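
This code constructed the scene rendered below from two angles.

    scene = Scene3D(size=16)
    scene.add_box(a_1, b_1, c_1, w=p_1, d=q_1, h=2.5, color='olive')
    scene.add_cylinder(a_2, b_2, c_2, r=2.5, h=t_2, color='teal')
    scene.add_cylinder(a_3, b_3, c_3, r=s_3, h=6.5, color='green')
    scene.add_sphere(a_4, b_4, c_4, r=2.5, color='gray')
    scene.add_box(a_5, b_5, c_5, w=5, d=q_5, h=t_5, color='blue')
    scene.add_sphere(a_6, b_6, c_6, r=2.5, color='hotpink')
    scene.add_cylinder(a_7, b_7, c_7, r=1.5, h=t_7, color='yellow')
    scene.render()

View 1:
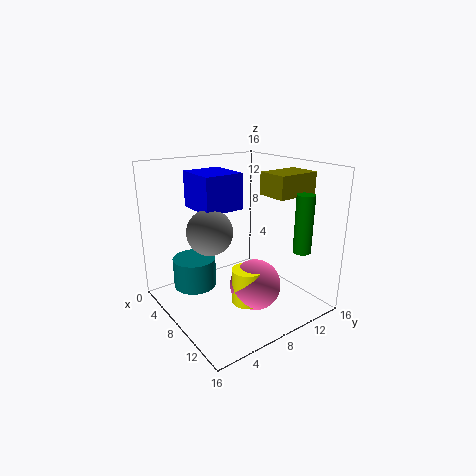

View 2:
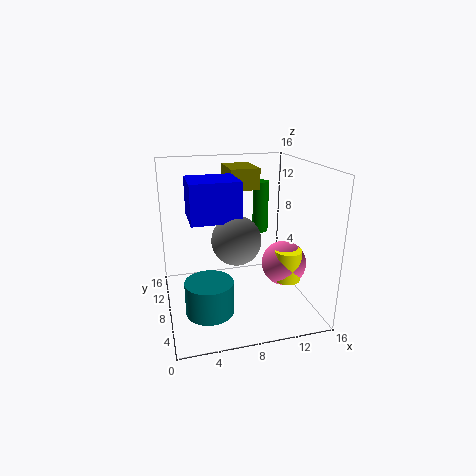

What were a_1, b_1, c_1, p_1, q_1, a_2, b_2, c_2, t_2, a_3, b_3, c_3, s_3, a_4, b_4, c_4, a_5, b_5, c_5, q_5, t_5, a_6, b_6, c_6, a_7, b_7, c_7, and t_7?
a_1 = 8, b_1 = 11, c_1 = 12.5, p_1 = 3.5, q_1 = 5, a_2 = 4, b_2 = 4.5, c_2 = 1.5, t_2 = 3.5, a_3 = 12.5, b_3 = 13.5, c_3 = 6.5, s_3 = 1, a_4 = 7, b_4 = 5, c_4 = 9, a_5 = 2.5, b_5 = 4.5, c_5 = 11, q_5 = 4.5, t_5 = 4, a_6 = 13, b_6 = 6.5, c_6 = 5, a_7 = 13, b_7 = 5.5, c_7 = 3.5, t_7 = 3.5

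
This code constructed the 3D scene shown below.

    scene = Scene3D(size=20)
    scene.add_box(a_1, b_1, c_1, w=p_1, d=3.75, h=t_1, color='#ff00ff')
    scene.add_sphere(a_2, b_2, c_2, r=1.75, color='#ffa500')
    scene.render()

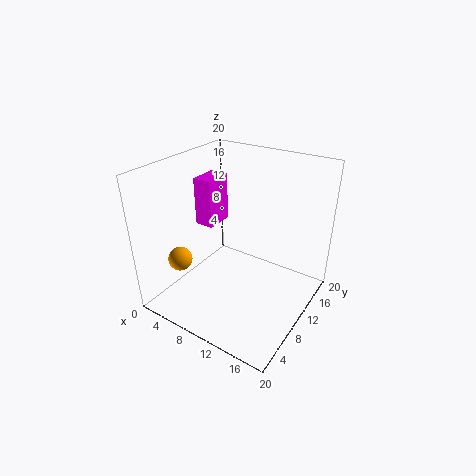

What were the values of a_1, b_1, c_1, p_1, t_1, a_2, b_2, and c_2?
a_1 = 5.5, b_1 = 6.75, c_1 = 12.5, p_1 = 2.5, t_1 = 6.25, a_2 = 2.5, b_2 = 6, c_2 = 6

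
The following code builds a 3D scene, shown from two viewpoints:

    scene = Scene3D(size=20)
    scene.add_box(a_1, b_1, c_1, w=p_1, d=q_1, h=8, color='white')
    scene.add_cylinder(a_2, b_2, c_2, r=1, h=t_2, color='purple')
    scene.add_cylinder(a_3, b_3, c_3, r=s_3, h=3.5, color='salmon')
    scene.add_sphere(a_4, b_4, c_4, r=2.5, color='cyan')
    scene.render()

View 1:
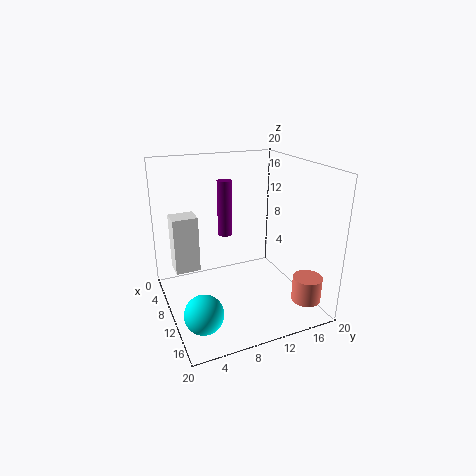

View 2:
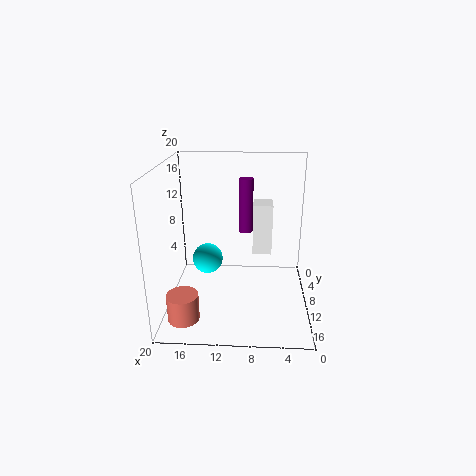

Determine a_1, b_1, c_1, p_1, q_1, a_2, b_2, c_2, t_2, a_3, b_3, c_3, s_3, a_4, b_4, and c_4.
a_1 = 5, b_1 = 1.5, c_1 = 5, p_1 = 3, q_1 = 3.5, a_2 = 9, b_2 = 8.5, c_2 = 10.5, t_2 = 7.5, a_3 = 16.5, b_3 = 17.5, c_3 = 2, s_3 = 2, a_4 = 15.5, b_4 = 3, c_4 = 3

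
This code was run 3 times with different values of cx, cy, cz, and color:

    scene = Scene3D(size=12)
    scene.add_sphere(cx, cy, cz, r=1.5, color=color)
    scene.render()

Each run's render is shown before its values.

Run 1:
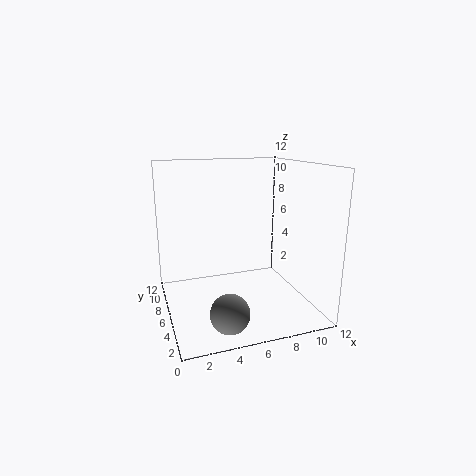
cx = 4
cy = 2
cz = 1.5
color = 'gray'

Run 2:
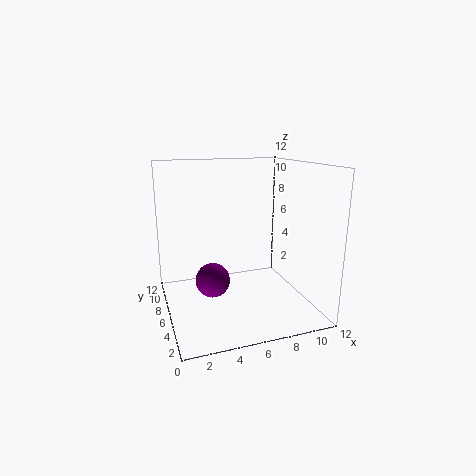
cx = 4
cy = 7
cz = 2
color = 'purple'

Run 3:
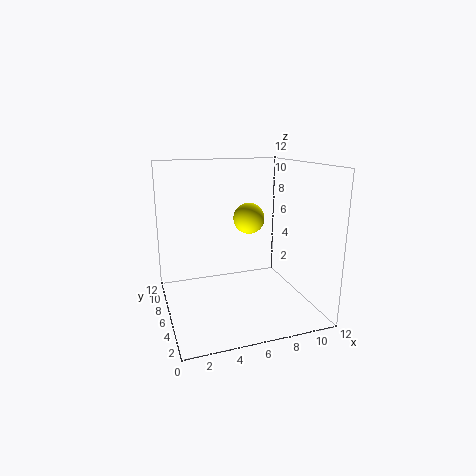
cx = 8.5
cy = 10
cz = 6.5
color = 'yellow'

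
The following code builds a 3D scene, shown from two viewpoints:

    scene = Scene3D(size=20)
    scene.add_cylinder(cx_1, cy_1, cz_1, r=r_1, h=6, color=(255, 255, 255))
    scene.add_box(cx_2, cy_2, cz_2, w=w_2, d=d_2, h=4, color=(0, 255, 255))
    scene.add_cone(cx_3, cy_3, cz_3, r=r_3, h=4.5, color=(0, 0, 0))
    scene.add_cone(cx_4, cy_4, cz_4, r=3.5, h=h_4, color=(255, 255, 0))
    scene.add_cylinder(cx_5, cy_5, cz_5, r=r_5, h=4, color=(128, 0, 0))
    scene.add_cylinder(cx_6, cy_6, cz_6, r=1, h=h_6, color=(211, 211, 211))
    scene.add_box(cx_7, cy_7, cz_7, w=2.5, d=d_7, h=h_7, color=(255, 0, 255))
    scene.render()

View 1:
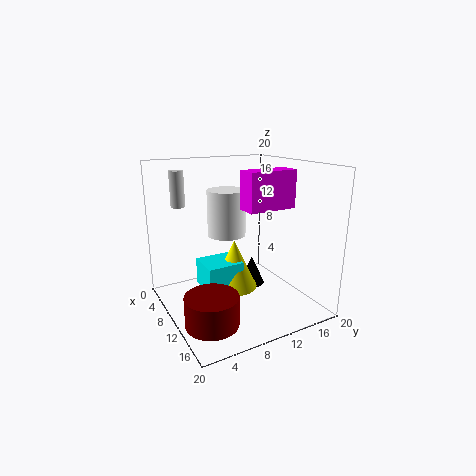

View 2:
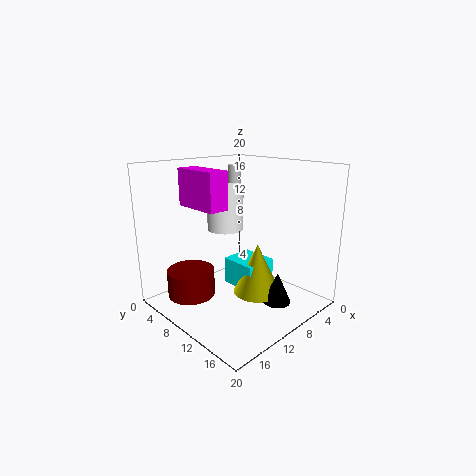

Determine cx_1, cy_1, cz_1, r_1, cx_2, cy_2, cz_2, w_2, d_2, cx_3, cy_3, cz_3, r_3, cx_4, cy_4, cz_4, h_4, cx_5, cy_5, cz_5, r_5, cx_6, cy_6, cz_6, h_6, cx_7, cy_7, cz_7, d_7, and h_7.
cx_1 = 10.5, cy_1 = 8, cz_1 = 11, r_1 = 2.5, cx_2 = 4, cy_2 = 6, cz_2 = 1.5, w_2 = 5, d_2 = 5.5, cx_3 = 6.5, cy_3 = 14.5, cz_3 = 0.5, r_3 = 2, cx_4 = 7, cy_4 = 11, cz_4 = 1, h_4 = 7.5, cx_5 = 14, cy_5 = 4, cz_5 = 0.5, r_5 = 3.5, cx_6 = 4.5, cy_6 = 3.5, cz_6 = 14, h_6 = 5, cx_7 = 15, cy_7 = 7.5, cz_7 = 15.5, d_7 = 6, h_7 = 4.5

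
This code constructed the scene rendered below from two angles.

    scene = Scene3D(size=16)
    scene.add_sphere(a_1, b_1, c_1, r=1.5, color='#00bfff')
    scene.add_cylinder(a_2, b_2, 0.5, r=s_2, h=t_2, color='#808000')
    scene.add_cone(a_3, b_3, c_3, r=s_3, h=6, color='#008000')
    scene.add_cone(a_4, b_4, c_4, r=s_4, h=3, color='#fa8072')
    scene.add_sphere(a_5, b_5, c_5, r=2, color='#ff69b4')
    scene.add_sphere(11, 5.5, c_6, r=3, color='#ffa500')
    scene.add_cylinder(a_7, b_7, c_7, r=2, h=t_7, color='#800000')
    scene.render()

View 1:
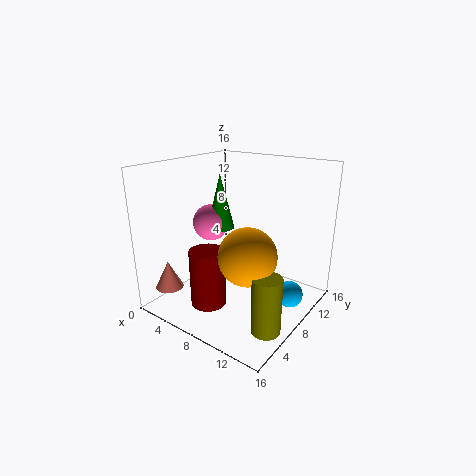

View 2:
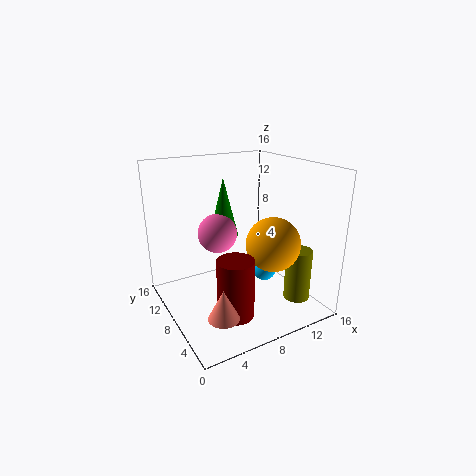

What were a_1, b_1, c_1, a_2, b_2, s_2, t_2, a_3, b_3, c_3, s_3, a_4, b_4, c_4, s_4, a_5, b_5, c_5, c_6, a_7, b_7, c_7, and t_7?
a_1 = 13.5
b_1 = 10.5
c_1 = 1.5
a_2 = 14
b_2 = 4.5
s_2 = 1.5
t_2 = 6
a_3 = 6
b_3 = 7.5
c_3 = 9
s_3 = 1.5
a_4 = 3
b_4 = 2
c_4 = 3
s_4 = 1.5
a_5 = 5
b_5 = 7
c_5 = 9.5
c_6 = 7.5
a_7 = 6
b_7 = 5
c_7 = 0.5
t_7 = 6.5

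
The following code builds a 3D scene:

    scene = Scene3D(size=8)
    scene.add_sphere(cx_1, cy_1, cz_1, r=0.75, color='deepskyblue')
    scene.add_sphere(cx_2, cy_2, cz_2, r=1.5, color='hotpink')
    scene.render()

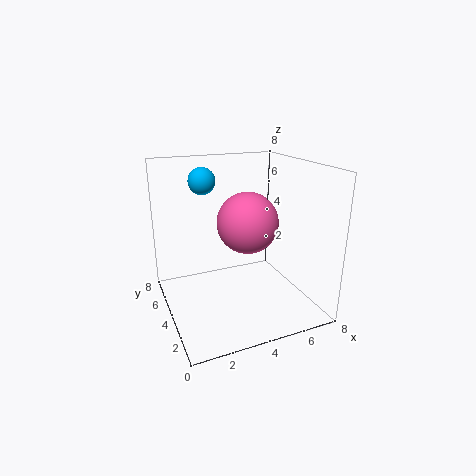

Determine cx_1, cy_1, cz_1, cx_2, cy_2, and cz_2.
cx_1 = 2.5; cy_1 = 5.5; cz_1 = 7; cx_2 = 3.75; cy_2 = 2.25; cz_2 = 5.5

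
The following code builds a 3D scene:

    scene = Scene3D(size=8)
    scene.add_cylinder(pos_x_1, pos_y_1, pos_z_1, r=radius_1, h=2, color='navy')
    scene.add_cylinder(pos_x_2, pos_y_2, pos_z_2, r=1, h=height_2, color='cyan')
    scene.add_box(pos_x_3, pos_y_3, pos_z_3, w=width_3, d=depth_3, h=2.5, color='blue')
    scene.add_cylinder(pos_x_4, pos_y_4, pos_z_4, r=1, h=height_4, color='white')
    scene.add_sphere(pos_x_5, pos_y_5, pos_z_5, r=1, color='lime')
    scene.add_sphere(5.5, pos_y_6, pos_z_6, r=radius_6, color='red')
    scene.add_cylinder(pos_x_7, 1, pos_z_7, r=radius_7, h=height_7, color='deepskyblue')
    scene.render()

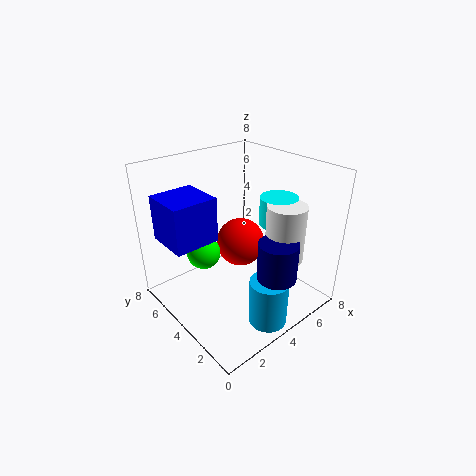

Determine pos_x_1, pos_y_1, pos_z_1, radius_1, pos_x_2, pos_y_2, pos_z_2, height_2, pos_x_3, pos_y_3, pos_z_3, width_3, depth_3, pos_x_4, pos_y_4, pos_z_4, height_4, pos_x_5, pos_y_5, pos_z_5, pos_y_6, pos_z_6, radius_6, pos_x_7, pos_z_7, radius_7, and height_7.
pos_x_1 = 4; pos_y_1 = 1; pos_z_1 = 3; radius_1 = 1; pos_x_2 = 5.5; pos_y_2 = 2.5; pos_z_2 = 5; height_2 = 1.5; pos_x_3 = 0.5; pos_y_3 = 4.5; pos_z_3 = 4; width_3 = 2.5; depth_3 = 2.5; pos_x_4 = 5; pos_y_4 = 1.5; pos_z_4 = 3.5; height_4 = 3; pos_x_5 = 3; pos_y_5 = 6; pos_z_5 = 2.5; pos_y_6 = 5.5; pos_z_6 = 2.5; radius_6 = 1.5; pos_x_7 = 3.5; pos_z_7 = 0.5; radius_7 = 1; height_7 = 2.5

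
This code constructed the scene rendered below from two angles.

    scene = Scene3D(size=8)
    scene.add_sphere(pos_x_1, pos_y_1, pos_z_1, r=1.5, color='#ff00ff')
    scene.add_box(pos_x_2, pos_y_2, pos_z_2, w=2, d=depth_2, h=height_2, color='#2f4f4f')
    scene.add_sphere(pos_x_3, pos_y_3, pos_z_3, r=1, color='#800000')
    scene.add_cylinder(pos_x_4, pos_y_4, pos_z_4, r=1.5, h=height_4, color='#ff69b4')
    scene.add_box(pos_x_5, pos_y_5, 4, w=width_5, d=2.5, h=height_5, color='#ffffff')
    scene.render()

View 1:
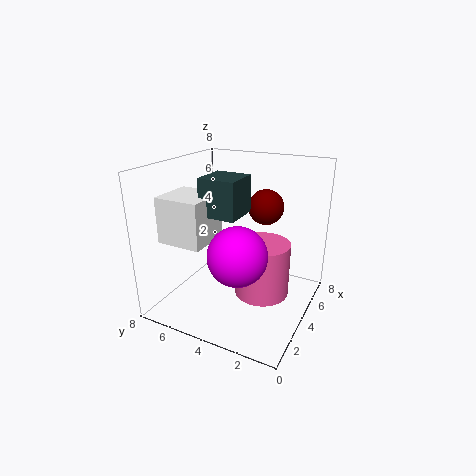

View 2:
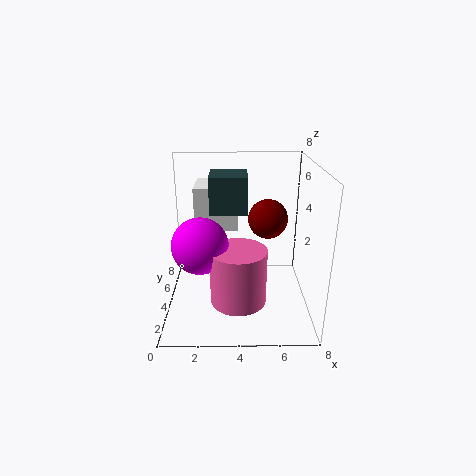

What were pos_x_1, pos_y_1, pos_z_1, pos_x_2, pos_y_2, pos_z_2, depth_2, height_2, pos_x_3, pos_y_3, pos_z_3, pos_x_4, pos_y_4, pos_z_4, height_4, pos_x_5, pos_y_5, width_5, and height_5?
pos_x_1 = 2
pos_y_1 = 3
pos_z_1 = 4
pos_x_2 = 2.5
pos_y_2 = 3.5
pos_z_2 = 5.5
depth_2 = 2
height_2 = 2
pos_x_3 = 5.5
pos_y_3 = 3
pos_z_3 = 5.5
pos_x_4 = 4
pos_y_4 = 2.5
pos_z_4 = 1
height_4 = 3
pos_x_5 = 1.5
pos_y_5 = 5
width_5 = 2.5
height_5 = 2.5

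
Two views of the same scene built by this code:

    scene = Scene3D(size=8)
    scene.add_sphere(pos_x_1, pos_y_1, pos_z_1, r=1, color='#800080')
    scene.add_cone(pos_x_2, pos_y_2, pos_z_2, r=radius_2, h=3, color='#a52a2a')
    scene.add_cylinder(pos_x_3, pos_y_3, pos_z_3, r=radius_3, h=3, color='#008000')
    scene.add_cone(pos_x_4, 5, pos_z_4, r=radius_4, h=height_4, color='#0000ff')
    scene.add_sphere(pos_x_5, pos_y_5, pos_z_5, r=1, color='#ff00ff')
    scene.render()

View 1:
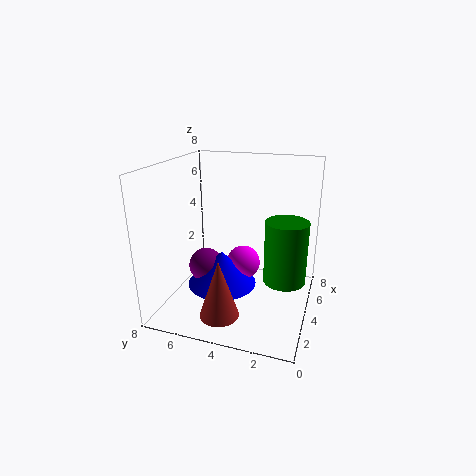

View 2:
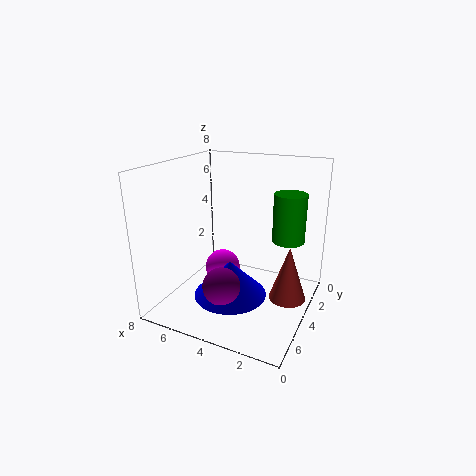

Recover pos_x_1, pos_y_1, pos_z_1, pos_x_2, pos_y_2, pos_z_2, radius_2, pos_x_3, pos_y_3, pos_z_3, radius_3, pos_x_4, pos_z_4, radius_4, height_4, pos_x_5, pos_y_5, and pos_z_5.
pos_x_1 = 4
pos_y_1 = 6
pos_z_1 = 2
pos_x_2 = 1
pos_y_2 = 4
pos_z_2 = 1
radius_2 = 1
pos_x_3 = 2
pos_y_3 = 1
pos_z_3 = 3
radius_3 = 1
pos_x_4 = 4
pos_z_4 = 1
radius_4 = 2
height_4 = 2
pos_x_5 = 5
pos_y_5 = 4
pos_z_5 = 2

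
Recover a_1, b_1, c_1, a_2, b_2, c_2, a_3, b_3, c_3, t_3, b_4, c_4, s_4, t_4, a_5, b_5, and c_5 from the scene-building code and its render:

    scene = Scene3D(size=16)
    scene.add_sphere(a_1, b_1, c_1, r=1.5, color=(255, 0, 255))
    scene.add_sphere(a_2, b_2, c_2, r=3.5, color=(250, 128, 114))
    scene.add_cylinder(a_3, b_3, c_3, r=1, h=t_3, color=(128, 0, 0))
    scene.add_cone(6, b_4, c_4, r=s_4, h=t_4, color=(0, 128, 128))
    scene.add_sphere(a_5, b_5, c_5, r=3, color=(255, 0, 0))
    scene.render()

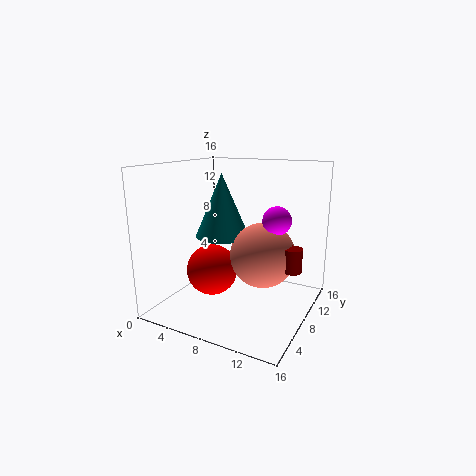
a_1 = 12.5, b_1 = 8, c_1 = 10.5, a_2 = 11, b_2 = 8, c_2 = 6.5, a_3 = 14.5, b_3 = 7.5, c_3 = 5.5, t_3 = 2.5, b_4 = 8, c_4 = 8, s_4 = 3, t_4 = 7, a_5 = 4.5, b_5 = 8, c_5 = 3.5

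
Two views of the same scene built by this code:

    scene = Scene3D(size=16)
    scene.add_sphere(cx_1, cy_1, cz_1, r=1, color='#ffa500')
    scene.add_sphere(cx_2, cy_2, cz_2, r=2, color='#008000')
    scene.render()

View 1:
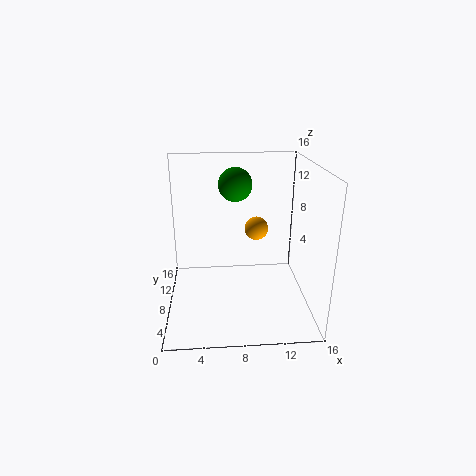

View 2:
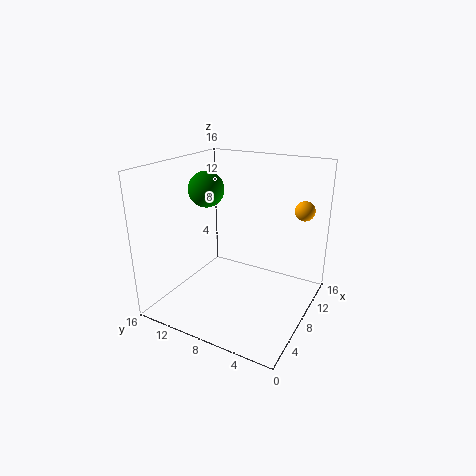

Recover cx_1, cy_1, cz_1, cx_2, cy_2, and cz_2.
cx_1 = 9; cy_1 = 1; cz_1 = 12; cx_2 = 8; cy_2 = 12; cz_2 = 13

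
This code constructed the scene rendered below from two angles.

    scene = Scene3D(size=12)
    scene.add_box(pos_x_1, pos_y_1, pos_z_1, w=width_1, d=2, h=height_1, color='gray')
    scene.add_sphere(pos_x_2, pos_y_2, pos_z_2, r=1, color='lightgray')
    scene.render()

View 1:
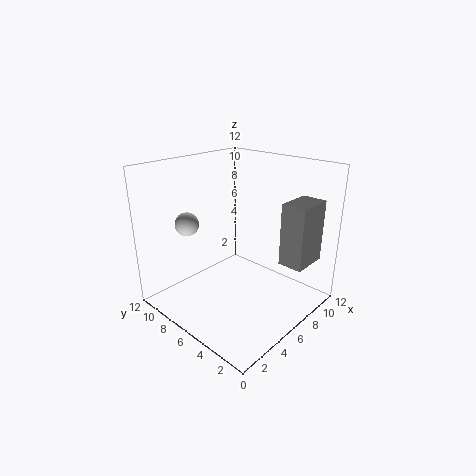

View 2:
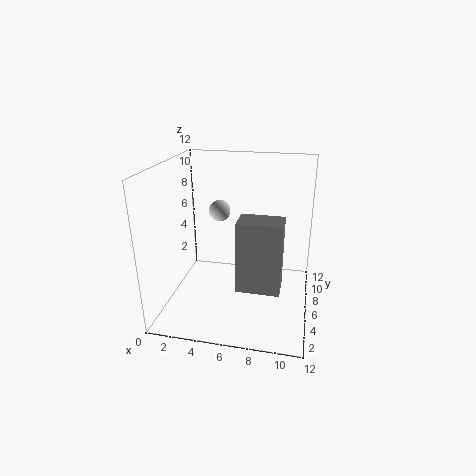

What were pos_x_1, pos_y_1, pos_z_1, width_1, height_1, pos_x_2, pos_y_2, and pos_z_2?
pos_x_1 = 7
pos_y_1 = 0.5
pos_z_1 = 4.5
width_1 = 3
height_1 = 5
pos_x_2 = 3.5
pos_y_2 = 9.5
pos_z_2 = 7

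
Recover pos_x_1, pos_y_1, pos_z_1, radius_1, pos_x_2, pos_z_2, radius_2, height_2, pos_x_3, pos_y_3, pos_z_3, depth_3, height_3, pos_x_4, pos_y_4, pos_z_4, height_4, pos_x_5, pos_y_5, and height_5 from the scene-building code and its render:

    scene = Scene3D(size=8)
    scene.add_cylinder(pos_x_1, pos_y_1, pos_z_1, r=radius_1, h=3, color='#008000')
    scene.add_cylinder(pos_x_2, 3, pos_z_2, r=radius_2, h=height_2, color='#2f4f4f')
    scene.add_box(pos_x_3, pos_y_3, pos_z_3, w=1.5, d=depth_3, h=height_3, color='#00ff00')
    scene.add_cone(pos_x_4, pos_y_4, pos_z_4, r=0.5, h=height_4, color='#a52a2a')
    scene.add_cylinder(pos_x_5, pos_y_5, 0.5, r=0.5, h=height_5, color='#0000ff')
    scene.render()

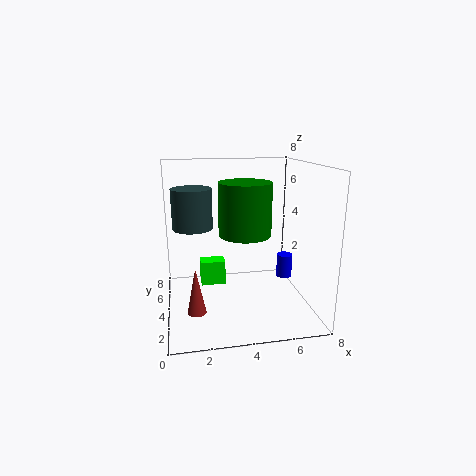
pos_x_1 = 4.5, pos_y_1 = 4.5, pos_z_1 = 4, radius_1 = 1.5, pos_x_2 = 1.5, pos_z_2 = 5, radius_2 = 1, height_2 = 2, pos_x_3 = 2, pos_y_3 = 5.5, pos_z_3 = 0.5, depth_3 = 1, height_3 = 1.5, pos_x_4 = 1.5, pos_y_4 = 2.5, pos_z_4 = 0.5, height_4 = 2.5, pos_x_5 = 7.5, pos_y_5 = 6, height_5 = 1.5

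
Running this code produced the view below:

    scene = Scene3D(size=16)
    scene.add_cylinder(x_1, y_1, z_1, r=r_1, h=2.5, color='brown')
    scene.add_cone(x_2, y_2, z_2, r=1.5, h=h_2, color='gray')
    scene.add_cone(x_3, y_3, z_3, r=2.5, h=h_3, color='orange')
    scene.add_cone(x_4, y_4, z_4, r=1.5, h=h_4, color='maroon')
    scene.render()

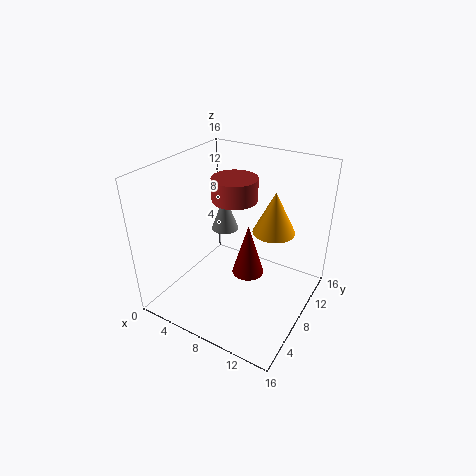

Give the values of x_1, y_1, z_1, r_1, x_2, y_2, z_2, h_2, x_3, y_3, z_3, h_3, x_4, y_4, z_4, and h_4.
x_1 = 7
y_1 = 9
z_1 = 12
r_1 = 2.5
x_2 = 6
y_2 = 8.5
z_2 = 8.5
h_2 = 4
x_3 = 10.5
y_3 = 12
z_3 = 7.5
h_3 = 5
x_4 = 11.5
y_4 = 4
z_4 = 7.5
h_4 = 5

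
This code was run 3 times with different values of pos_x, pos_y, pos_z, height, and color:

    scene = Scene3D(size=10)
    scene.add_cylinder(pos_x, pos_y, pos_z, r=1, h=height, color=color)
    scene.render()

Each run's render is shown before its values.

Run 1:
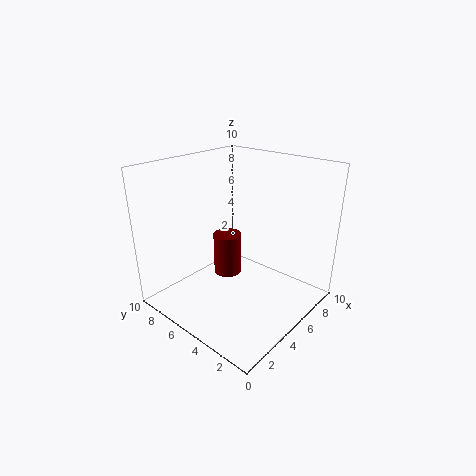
pos_x = 5; pos_y = 6; pos_z = 2; height = 3; color = 'maroon'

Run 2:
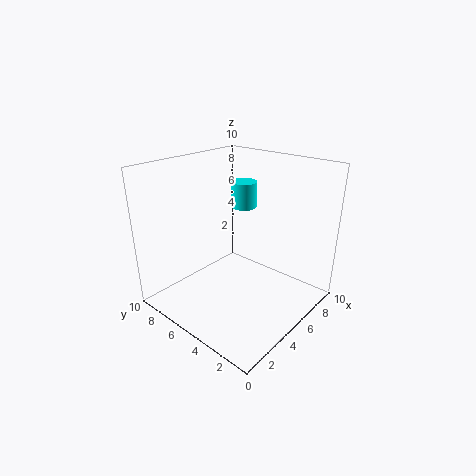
pos_x = 8; pos_y = 7; pos_z = 6; height = 2; color = 'cyan'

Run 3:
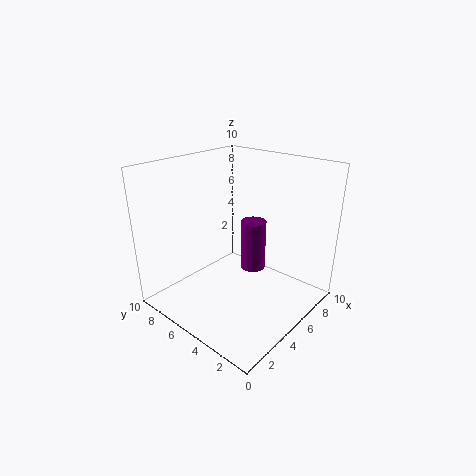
pos_x = 8; pos_y = 6; pos_z = 1; height = 4; color = 'purple'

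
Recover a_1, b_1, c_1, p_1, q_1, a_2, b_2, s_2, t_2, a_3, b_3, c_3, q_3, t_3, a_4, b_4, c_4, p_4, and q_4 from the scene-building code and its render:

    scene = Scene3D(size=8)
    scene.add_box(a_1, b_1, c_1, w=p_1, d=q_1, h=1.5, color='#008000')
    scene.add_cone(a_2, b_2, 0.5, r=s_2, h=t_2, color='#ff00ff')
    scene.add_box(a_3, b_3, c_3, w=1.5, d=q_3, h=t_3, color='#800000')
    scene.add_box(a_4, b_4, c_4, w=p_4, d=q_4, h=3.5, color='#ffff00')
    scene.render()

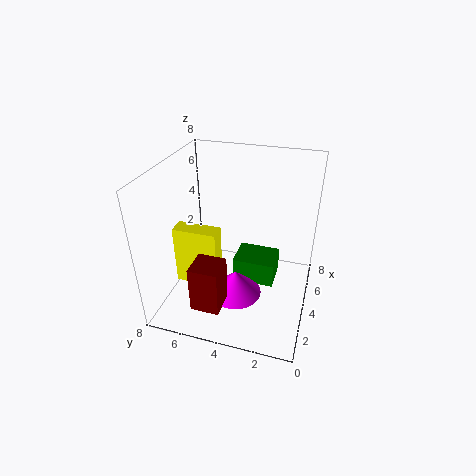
a_1 = 4.5, b_1 = 2, c_1 = 0.5, p_1 = 2, q_1 = 2.5, a_2 = 3.5, b_2 = 4, s_2 = 1.5, t_2 = 1.5, a_3 = 0.5, b_3 = 4, c_3 = 1.5, q_3 = 1.5, t_3 = 2.5, a_4 = 3, b_4 = 5, c_4 = 1, p_4 = 1, q_4 = 2.5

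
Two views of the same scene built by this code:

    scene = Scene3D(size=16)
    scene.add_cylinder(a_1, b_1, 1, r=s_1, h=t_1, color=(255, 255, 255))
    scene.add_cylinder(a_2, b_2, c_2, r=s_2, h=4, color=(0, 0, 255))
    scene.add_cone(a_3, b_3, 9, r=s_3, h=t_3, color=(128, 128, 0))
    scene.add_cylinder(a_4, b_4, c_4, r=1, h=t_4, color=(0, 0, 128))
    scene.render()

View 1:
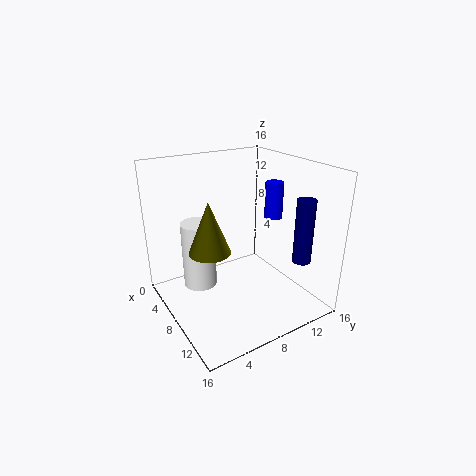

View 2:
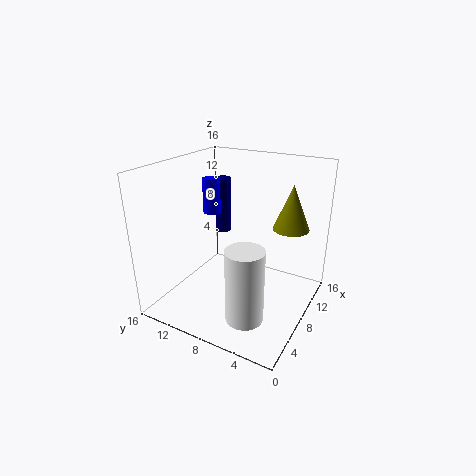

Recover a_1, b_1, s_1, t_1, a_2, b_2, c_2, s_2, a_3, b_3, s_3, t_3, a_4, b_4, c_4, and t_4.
a_1 = 4
b_1 = 5
s_1 = 2
t_1 = 8
a_2 = 9
b_2 = 12
c_2 = 10
s_2 = 1
a_3 = 11
b_3 = 3
s_3 = 2
t_3 = 5
a_4 = 13
b_4 = 13
c_4 = 6
t_4 = 7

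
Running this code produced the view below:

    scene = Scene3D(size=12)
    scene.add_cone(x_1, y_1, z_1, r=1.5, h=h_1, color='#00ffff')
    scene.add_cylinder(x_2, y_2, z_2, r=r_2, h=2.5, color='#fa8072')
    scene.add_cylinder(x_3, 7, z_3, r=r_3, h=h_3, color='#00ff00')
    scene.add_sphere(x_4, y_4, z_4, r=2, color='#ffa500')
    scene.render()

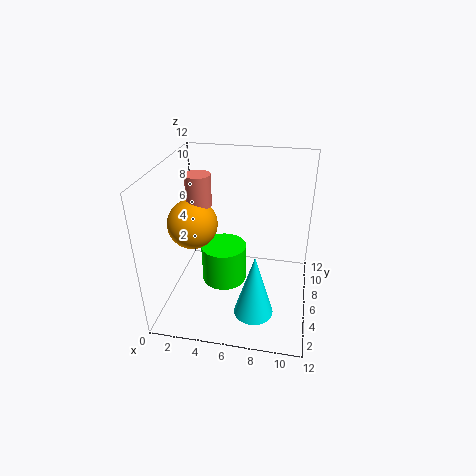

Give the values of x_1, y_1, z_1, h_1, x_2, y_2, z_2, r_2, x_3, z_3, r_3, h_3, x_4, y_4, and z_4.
x_1 = 8, y_1 = 2, z_1 = 2, h_1 = 5, x_2 = 3, y_2 = 5.5, z_2 = 9, r_2 = 1, x_3 = 4.5, z_3 = 1, r_3 = 2, h_3 = 3.5, x_4 = 2.5, y_4 = 5, z_4 = 7.5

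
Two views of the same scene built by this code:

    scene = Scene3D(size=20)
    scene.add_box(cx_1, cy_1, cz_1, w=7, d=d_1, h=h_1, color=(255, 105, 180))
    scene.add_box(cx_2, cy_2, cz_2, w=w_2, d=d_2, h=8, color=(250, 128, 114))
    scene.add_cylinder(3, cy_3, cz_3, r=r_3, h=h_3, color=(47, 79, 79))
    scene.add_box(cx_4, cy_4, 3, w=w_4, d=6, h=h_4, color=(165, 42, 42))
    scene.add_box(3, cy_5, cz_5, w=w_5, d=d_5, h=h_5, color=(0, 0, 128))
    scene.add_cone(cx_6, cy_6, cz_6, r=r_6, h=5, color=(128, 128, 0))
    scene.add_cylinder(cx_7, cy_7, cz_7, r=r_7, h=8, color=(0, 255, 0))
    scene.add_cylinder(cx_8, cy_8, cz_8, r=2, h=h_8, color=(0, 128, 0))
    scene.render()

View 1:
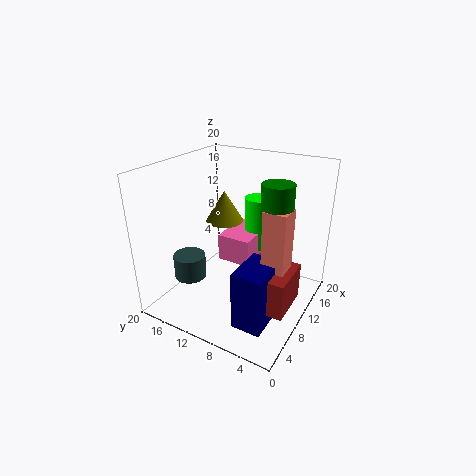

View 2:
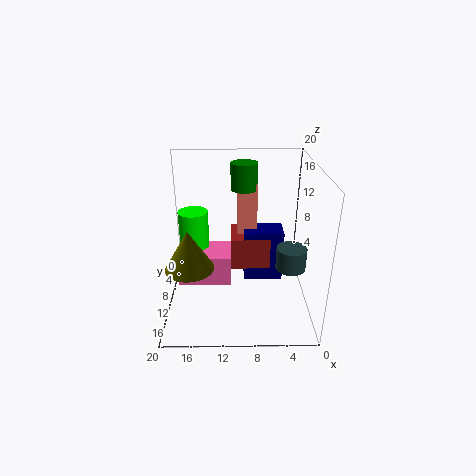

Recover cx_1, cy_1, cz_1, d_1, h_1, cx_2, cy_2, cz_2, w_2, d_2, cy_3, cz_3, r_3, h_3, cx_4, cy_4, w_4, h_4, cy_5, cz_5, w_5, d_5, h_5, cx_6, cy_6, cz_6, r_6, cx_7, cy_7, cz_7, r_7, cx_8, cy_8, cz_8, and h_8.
cx_1 = 11; cy_1 = 9; cz_1 = 5; d_1 = 5; h_1 = 4; cx_2 = 7; cy_2 = 2; cz_2 = 8; w_2 = 3; d_2 = 3; cy_3 = 13; cz_3 = 7; r_3 = 2; h_3 = 3; cx_4 = 5; cy_4 = 1; w_4 = 6; h_4 = 5; cy_5 = 3; cz_5 = 1; w_5 = 6; d_5 = 4; h_5 = 8; cx_6 = 16; cy_6 = 16; cz_6 = 9; r_6 = 3; cx_7 = 16; cy_7 = 10; cz_7 = 6; r_7 = 2; cx_8 = 9; cy_8 = 4; cz_8 = 15; h_8 = 4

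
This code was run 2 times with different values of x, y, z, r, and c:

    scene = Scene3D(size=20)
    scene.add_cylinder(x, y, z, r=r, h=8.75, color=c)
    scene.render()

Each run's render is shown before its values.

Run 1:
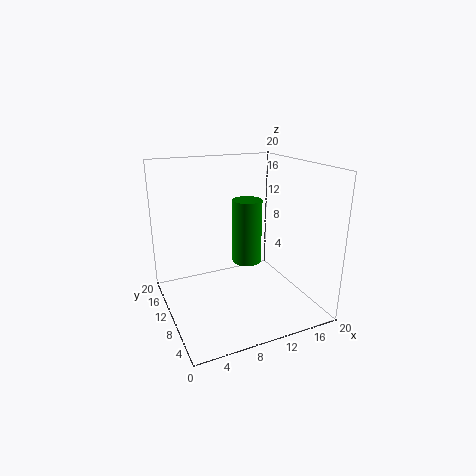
x = 11, y = 9.25, z = 6.75, r = 2, c = 'green'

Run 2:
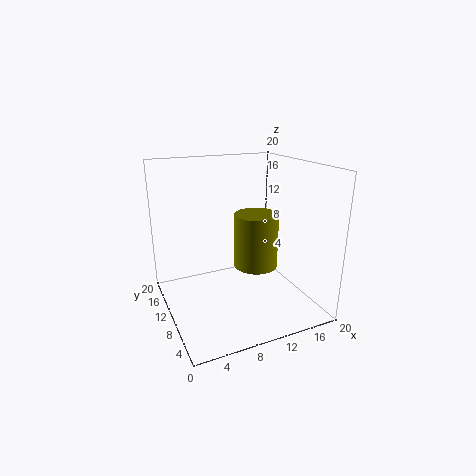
x = 15.25, y = 14.5, z = 2.75, r = 3.5, c = 'olive'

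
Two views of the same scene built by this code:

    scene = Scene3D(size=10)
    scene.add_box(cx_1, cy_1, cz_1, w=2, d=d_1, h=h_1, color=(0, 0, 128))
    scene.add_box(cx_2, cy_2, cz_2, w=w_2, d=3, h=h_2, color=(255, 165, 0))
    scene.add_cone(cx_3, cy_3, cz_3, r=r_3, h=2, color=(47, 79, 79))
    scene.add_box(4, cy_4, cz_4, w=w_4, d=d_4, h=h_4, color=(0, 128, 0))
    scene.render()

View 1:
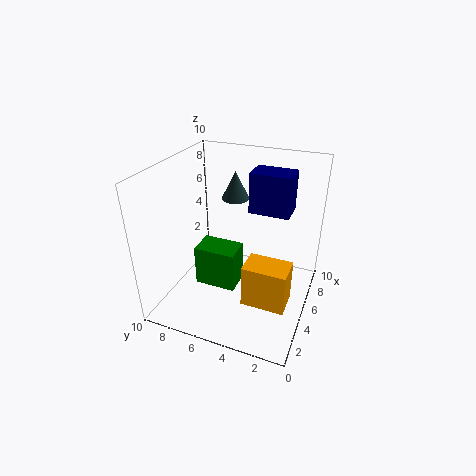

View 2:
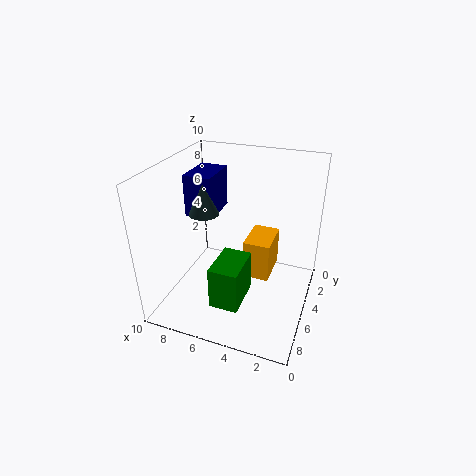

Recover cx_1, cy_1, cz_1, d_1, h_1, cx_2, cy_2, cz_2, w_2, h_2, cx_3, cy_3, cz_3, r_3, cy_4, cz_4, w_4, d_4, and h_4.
cx_1 = 7
cy_1 = 2
cz_1 = 6
d_1 = 3
h_1 = 3
cx_2 = 3
cy_2 = 1
cz_2 = 1
w_2 = 2
h_2 = 3
cx_3 = 7
cy_3 = 6
cz_3 = 7
r_3 = 1
cy_4 = 5
cz_4 = 1
w_4 = 2
d_4 = 3
h_4 = 3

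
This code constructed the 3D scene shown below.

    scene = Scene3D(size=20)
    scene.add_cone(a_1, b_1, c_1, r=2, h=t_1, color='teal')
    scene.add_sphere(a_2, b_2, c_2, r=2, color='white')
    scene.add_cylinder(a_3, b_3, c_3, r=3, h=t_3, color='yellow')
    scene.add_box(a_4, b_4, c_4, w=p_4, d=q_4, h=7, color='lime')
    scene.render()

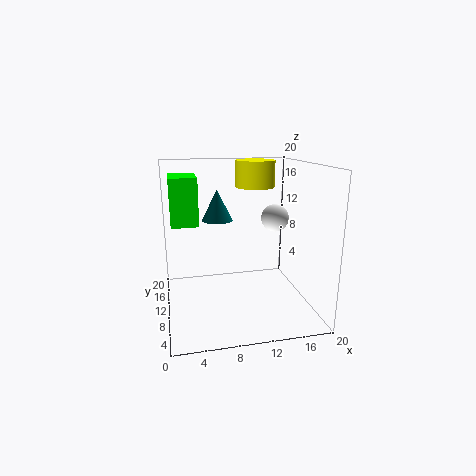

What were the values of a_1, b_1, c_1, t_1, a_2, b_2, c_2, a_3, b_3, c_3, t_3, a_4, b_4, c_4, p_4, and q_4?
a_1 = 7
b_1 = 9
c_1 = 13
t_1 = 4
a_2 = 16
b_2 = 12
c_2 = 12
a_3 = 14
b_3 = 16
c_3 = 16
t_3 = 4
a_4 = 1
b_4 = 13
c_4 = 11
p_4 = 4
q_4 = 6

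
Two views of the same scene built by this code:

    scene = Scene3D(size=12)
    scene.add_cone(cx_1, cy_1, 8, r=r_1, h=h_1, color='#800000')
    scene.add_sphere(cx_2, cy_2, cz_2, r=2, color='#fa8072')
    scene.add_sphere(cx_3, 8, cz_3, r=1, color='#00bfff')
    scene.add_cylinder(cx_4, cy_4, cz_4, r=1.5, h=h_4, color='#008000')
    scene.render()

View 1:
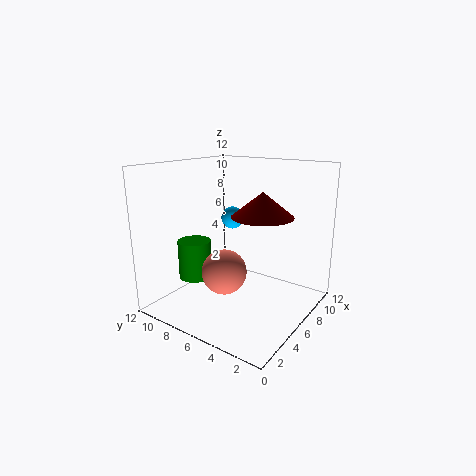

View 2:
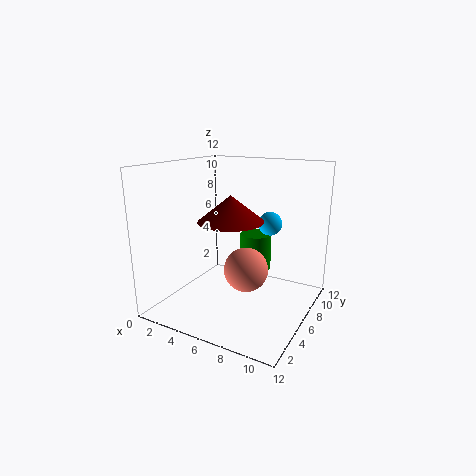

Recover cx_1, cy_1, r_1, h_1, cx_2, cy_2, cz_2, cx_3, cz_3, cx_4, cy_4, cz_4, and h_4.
cx_1 = 6.5, cy_1 = 4, r_1 = 2.5, h_1 = 2, cx_2 = 6, cy_2 = 7.5, cz_2 = 2.5, cx_3 = 8, cz_3 = 7, cx_4 = 5.5, cy_4 = 10.5, cz_4 = 1.5, h_4 = 3.5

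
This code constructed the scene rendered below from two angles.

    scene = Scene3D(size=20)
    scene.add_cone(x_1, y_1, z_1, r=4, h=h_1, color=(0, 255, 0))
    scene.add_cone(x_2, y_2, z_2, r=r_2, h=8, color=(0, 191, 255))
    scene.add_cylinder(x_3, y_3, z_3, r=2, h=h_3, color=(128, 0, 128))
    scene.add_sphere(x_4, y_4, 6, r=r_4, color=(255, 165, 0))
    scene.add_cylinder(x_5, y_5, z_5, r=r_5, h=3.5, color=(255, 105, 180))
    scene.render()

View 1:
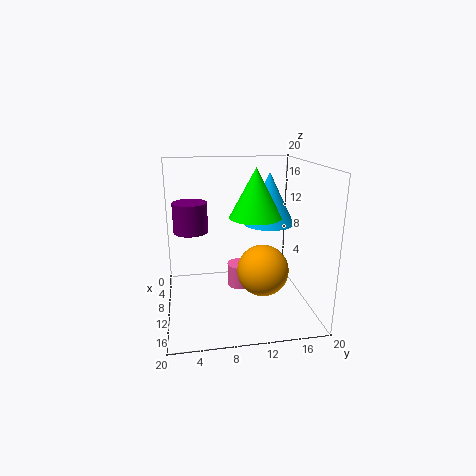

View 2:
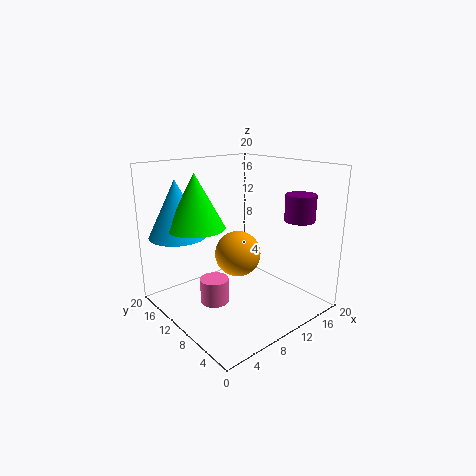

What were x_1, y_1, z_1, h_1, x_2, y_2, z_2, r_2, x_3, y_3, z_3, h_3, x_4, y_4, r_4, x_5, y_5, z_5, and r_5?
x_1 = 5.5, y_1 = 13.5, z_1 = 11.5, h_1 = 7.5, x_2 = 4, y_2 = 16, z_2 = 10, r_2 = 4, x_3 = 15, y_3 = 3.5, z_3 = 13, h_3 = 3.5, x_4 = 12.5, y_4 = 13, r_4 = 3.5, x_5 = 6.5, y_5 = 11, z_5 = 1, r_5 = 2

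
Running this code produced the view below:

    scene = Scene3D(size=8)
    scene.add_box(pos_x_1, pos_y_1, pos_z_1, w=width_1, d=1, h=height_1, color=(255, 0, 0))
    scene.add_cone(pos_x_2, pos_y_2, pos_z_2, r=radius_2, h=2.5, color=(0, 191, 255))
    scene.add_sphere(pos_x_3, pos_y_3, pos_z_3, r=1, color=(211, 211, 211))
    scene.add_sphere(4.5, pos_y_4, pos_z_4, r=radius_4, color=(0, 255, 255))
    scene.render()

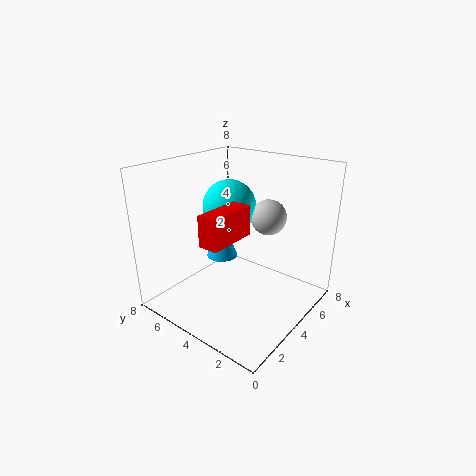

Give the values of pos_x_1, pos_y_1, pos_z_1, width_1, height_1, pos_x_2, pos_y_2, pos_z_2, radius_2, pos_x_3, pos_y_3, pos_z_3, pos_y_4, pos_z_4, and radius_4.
pos_x_1 = 0.5; pos_y_1 = 2.5; pos_z_1 = 5; width_1 = 2.5; height_1 = 1.5; pos_x_2 = 5.5; pos_y_2 = 6.5; pos_z_2 = 1.5; radius_2 = 1; pos_x_3 = 5.5; pos_y_3 = 3; pos_z_3 = 5; pos_y_4 = 5; pos_z_4 = 5.5; radius_4 = 1.5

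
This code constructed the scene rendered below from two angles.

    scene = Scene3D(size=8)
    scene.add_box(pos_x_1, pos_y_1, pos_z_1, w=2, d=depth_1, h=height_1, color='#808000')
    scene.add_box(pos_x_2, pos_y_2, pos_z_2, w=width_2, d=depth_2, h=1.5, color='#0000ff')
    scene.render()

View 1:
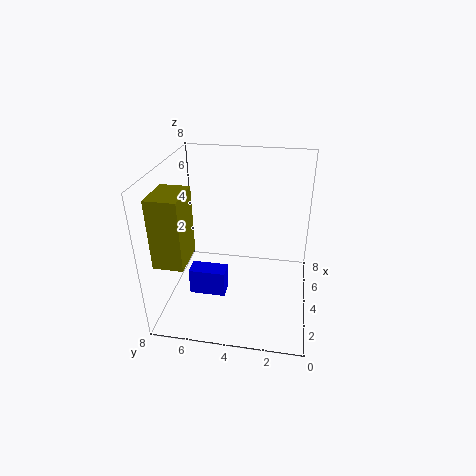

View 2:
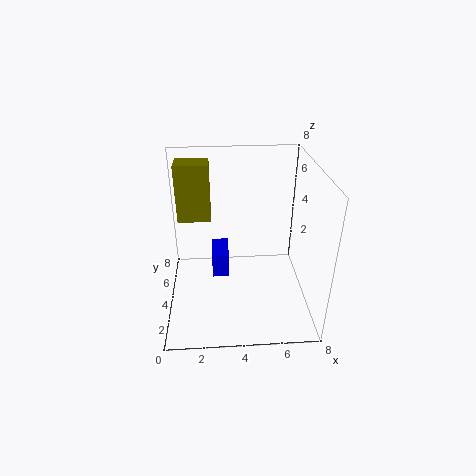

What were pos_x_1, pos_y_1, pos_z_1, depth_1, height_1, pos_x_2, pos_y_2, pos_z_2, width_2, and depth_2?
pos_x_1 = 0.5
pos_y_1 = 6
pos_z_1 = 4
depth_1 = 1.5
height_1 = 3.5
pos_x_2 = 2.5
pos_y_2 = 4.5
pos_z_2 = 1
width_2 = 1
depth_2 = 2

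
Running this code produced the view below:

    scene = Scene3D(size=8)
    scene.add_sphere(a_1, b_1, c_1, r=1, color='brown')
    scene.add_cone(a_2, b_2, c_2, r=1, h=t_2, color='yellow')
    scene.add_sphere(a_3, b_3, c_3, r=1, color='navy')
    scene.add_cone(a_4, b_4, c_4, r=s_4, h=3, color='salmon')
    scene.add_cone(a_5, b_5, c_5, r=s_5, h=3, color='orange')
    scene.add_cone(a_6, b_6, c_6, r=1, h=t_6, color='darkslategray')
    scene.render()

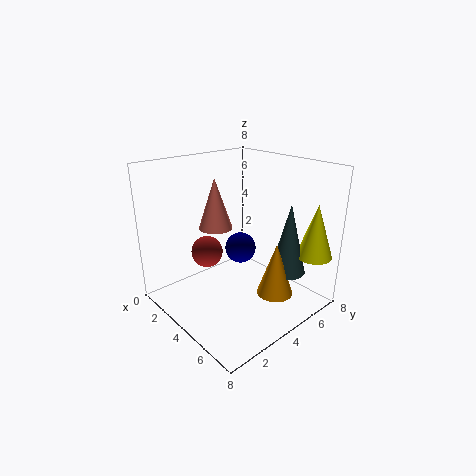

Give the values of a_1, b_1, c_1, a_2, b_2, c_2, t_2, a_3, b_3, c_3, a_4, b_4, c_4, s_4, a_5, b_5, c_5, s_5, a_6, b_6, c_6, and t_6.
a_1 = 1; b_1 = 4; c_1 = 2; a_2 = 7; b_2 = 7; c_2 = 3; t_2 = 3; a_3 = 2; b_3 = 6; c_3 = 2; a_4 = 2; b_4 = 4; c_4 = 4; s_4 = 1; a_5 = 6; b_5 = 5; c_5 = 1; s_5 = 1; a_6 = 6; b_6 = 6; c_6 = 2; t_6 = 4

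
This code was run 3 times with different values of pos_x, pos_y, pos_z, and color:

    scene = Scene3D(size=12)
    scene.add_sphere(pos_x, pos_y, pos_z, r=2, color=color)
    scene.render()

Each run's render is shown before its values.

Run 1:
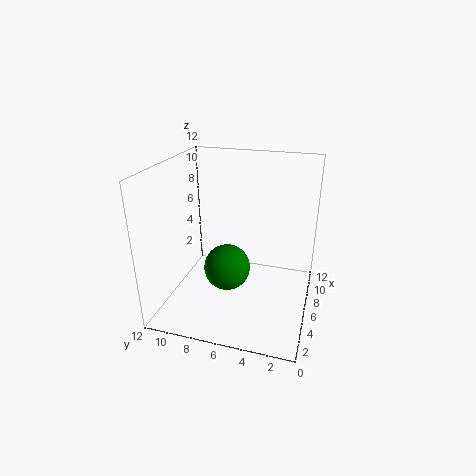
pos_x = 6, pos_y = 7, pos_z = 3, color = 'green'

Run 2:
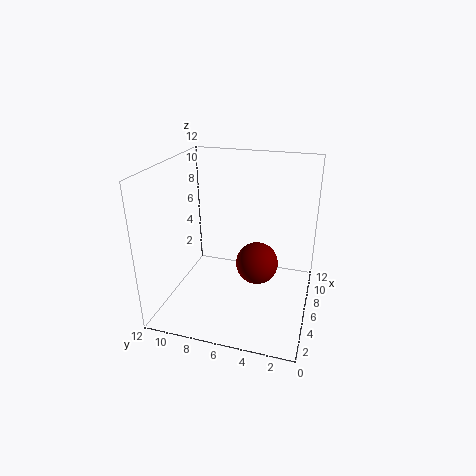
pos_x = 9, pos_y = 5, pos_z = 2, color = 'maroon'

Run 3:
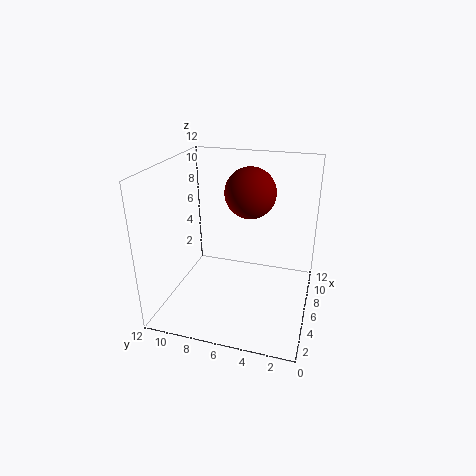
pos_x = 6, pos_y = 5, pos_z = 10, color = 'maroon'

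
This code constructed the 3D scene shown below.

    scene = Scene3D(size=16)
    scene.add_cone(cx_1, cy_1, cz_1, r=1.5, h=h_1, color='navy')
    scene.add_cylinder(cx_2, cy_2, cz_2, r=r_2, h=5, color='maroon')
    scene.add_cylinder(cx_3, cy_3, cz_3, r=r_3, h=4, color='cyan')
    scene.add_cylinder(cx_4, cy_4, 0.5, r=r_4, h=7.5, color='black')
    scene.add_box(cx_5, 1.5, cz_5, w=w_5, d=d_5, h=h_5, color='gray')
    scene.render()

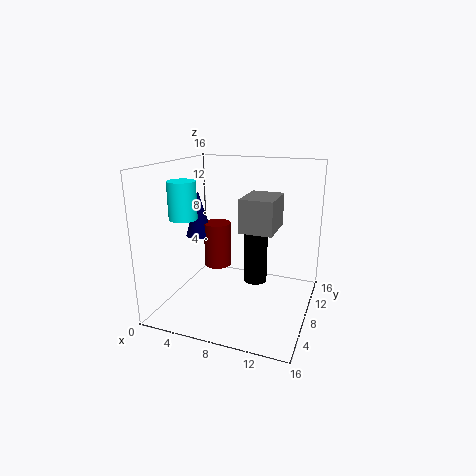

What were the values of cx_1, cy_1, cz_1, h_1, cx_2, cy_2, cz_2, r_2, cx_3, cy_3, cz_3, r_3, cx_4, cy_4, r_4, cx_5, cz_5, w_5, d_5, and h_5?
cx_1 = 3.5
cy_1 = 7.5
cz_1 = 8
h_1 = 5
cx_2 = 5.5
cy_2 = 8
cz_2 = 4.5
r_2 = 1.5
cx_3 = 3
cy_3 = 5
cz_3 = 10.5
r_3 = 1.5
cx_4 = 8.5
cy_4 = 13
r_4 = 1.5
cx_5 = 10.5
cz_5 = 11
w_5 = 3
d_5 = 4
h_5 = 3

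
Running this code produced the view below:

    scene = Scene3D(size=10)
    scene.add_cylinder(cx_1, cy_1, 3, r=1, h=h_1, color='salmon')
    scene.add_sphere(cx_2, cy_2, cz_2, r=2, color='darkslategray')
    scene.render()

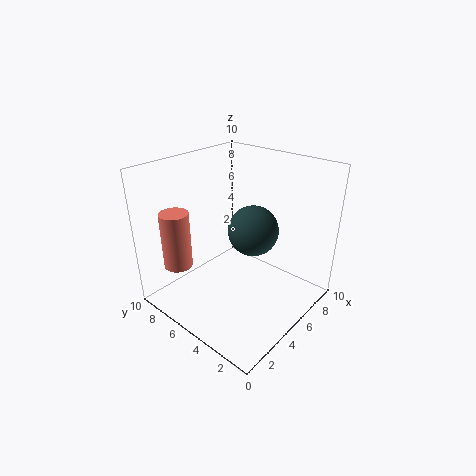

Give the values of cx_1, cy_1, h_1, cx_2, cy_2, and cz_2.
cx_1 = 2, cy_1 = 8, h_1 = 4, cx_2 = 8, cy_2 = 6, cz_2 = 4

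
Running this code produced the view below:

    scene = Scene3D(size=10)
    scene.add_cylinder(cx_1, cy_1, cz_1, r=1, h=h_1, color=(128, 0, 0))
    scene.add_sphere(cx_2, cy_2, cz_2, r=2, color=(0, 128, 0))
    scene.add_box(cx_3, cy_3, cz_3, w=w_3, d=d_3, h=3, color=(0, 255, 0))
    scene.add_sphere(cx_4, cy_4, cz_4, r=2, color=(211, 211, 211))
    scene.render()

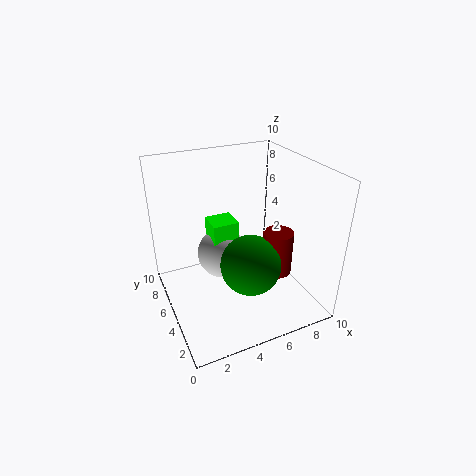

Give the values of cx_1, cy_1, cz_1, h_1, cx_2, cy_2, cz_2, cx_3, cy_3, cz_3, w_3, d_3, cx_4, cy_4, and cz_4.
cx_1 = 7, cy_1 = 3, cz_1 = 3, h_1 = 3, cx_2 = 5, cy_2 = 3, cz_2 = 4, cx_3 = 4, cy_3 = 7, cz_3 = 2, w_3 = 2, d_3 = 2, cx_4 = 5, cy_4 = 8, cz_4 = 2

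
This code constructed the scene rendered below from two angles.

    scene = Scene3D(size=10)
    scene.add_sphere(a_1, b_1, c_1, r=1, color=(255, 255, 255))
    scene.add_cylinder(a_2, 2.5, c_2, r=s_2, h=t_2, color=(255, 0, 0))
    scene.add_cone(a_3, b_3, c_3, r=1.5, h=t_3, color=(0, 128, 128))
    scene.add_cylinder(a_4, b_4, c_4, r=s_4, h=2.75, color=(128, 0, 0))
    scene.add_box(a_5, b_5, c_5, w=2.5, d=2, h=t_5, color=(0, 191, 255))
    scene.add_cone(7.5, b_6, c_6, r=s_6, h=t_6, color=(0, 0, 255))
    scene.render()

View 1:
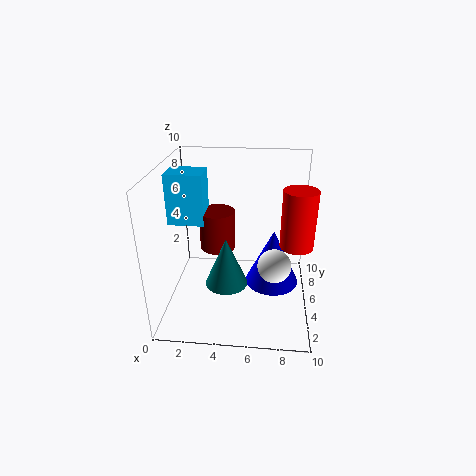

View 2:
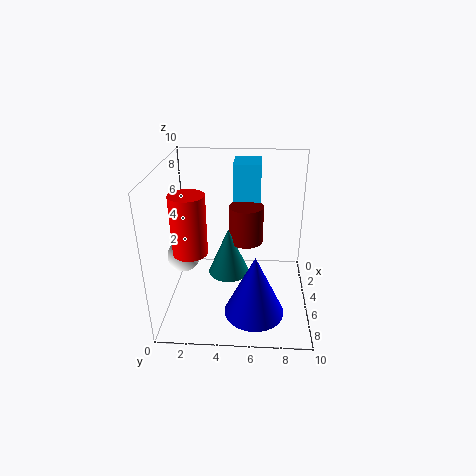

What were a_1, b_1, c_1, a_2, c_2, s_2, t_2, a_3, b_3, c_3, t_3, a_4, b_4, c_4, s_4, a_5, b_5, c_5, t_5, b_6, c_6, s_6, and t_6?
a_1 = 7.5, b_1 = 1.75, c_1 = 5, a_2 = 8.75, c_2 = 6, s_2 = 1, t_2 = 3.5, a_3 = 4.25, b_3 = 4.25, c_3 = 1.75, t_3 = 3.5, a_4 = 3.5, b_4 = 5.5, c_4 = 4, s_4 = 1.25, a_5 = 0.25, b_5 = 4.5, c_5 = 6, t_5 = 3.5, b_6 = 6.25, c_6 = 0.75, s_6 = 2, t_6 = 4.25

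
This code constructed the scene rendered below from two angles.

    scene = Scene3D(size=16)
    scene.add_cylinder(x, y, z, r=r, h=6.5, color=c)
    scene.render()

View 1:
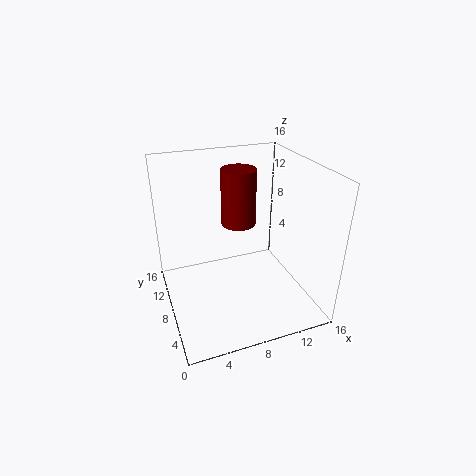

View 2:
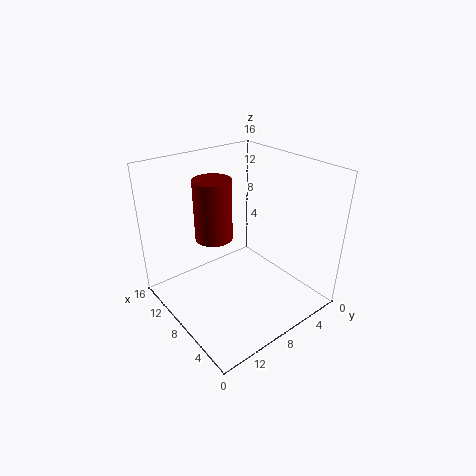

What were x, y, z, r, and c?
x = 9; y = 10.5; z = 8.5; r = 2; c = 'maroon'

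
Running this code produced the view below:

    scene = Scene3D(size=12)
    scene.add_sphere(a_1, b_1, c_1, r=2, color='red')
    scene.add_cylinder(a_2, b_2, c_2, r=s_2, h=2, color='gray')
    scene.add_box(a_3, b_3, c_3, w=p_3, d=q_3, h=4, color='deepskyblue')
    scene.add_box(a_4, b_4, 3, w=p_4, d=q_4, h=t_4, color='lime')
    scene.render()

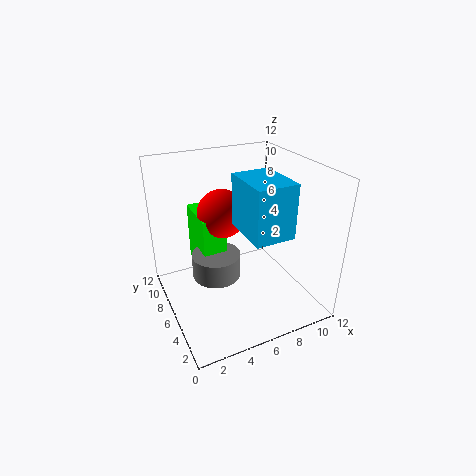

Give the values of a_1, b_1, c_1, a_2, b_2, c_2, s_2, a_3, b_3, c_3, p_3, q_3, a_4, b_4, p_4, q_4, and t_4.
a_1 = 5, b_1 = 7, c_1 = 8, a_2 = 4, b_2 = 6, c_2 = 3, s_2 = 2, a_3 = 5, b_3 = 1, c_3 = 8, p_3 = 3, q_3 = 4, a_4 = 3, b_4 = 6, p_4 = 2, q_4 = 4, t_4 = 5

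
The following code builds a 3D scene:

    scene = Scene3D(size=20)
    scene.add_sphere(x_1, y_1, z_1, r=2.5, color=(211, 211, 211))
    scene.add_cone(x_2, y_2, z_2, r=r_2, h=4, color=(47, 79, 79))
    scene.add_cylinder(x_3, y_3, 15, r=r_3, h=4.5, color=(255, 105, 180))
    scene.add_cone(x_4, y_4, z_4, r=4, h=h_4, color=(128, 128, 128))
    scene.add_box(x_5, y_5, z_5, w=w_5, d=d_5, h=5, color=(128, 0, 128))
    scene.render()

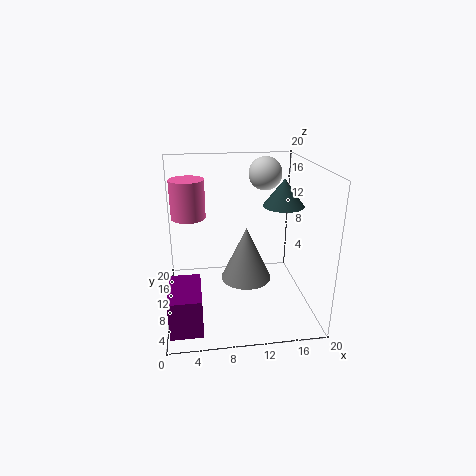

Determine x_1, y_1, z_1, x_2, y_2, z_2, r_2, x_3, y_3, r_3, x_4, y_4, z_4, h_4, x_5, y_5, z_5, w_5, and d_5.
x_1 = 15, y_1 = 16, z_1 = 17.5, x_2 = 17, y_2 = 12.5, z_2 = 13.5, r_2 = 3, x_3 = 3.5, y_3 = 5.5, r_3 = 2, x_4 = 12, y_4 = 14.5, z_4 = 1, h_4 = 8.5, x_5 = 0.5, y_5 = 0.5, z_5 = 1.5, w_5 = 4, d_5 = 6.5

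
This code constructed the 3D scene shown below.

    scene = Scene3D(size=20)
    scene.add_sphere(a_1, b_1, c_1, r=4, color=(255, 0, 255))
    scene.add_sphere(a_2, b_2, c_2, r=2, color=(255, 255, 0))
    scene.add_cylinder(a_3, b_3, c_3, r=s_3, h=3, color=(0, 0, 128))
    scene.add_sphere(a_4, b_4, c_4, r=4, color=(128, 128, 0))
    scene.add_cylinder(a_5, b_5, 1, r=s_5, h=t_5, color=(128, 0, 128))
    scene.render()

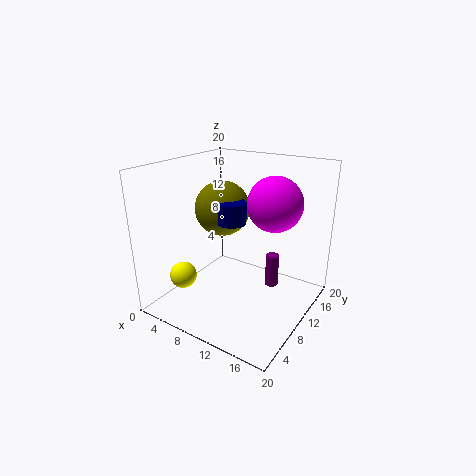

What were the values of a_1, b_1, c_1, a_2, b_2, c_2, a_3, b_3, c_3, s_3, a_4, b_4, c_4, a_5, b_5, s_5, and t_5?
a_1 = 13, b_1 = 15, c_1 = 14, a_2 = 2, b_2 = 7, c_2 = 3, a_3 = 9, b_3 = 10, c_3 = 12, s_3 = 2, a_4 = 6, b_4 = 12, c_4 = 13, a_5 = 13, b_5 = 15, s_5 = 1, t_5 = 5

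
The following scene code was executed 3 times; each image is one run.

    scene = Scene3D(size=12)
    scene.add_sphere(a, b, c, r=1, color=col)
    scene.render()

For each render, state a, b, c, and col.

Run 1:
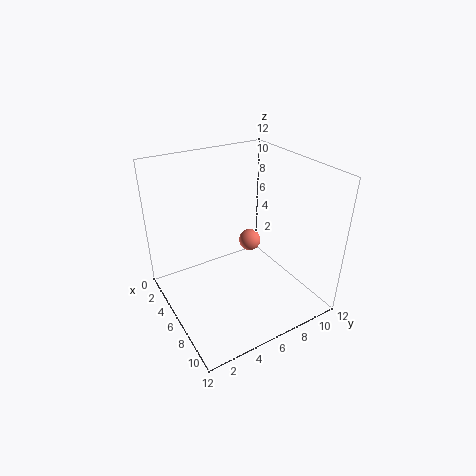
a = 4, b = 8.5, c = 4, col = 'salmon'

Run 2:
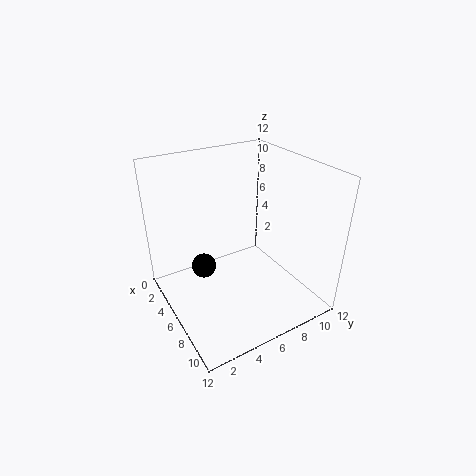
a = 5.5, b = 3, c = 4, col = 'black'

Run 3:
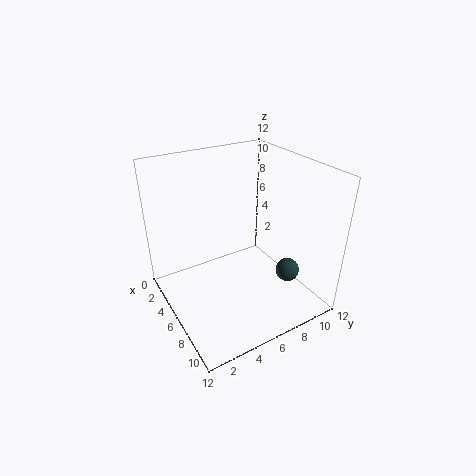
a = 8.5, b = 9.5, c = 3, col = 'darkslategray'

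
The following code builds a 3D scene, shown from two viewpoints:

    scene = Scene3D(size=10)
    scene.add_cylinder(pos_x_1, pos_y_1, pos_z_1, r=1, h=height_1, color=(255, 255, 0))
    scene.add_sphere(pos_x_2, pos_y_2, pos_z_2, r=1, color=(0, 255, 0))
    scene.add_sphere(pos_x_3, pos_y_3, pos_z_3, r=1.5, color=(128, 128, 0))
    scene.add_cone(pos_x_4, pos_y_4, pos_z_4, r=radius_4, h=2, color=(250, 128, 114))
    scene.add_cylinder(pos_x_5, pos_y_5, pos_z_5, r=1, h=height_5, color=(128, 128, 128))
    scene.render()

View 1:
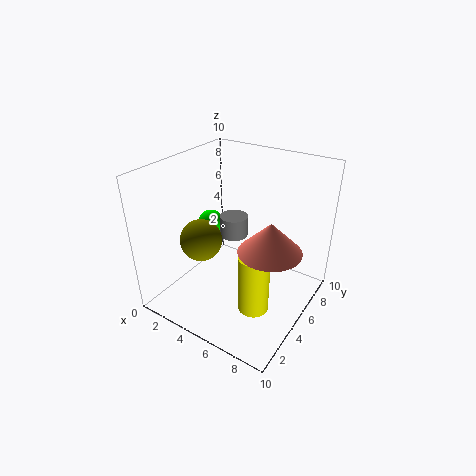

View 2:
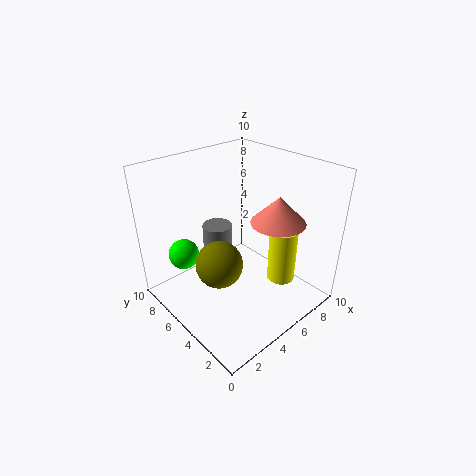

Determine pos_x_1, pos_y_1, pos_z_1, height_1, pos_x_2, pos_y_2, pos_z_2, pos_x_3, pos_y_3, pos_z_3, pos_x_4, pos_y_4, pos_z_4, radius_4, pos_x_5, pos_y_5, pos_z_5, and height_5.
pos_x_1 = 7.5, pos_y_1 = 3, pos_z_1 = 1.5, height_1 = 4, pos_x_2 = 1.5, pos_y_2 = 6.5, pos_z_2 = 4.5, pos_x_3 = 2.5, pos_y_3 = 4, pos_z_3 = 4.5, pos_x_4 = 8, pos_y_4 = 4, pos_z_4 = 5.5, radius_4 = 2, pos_x_5 = 4, pos_y_5 = 6, pos_z_5 = 4.5, height_5 = 1.5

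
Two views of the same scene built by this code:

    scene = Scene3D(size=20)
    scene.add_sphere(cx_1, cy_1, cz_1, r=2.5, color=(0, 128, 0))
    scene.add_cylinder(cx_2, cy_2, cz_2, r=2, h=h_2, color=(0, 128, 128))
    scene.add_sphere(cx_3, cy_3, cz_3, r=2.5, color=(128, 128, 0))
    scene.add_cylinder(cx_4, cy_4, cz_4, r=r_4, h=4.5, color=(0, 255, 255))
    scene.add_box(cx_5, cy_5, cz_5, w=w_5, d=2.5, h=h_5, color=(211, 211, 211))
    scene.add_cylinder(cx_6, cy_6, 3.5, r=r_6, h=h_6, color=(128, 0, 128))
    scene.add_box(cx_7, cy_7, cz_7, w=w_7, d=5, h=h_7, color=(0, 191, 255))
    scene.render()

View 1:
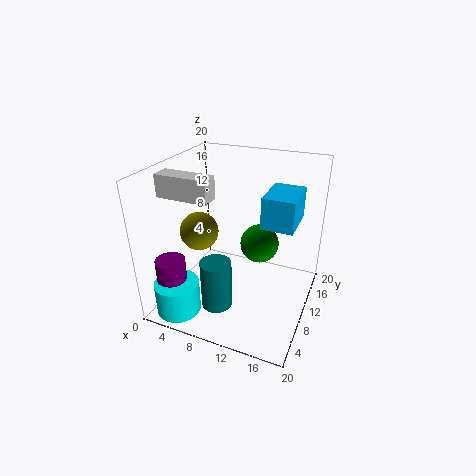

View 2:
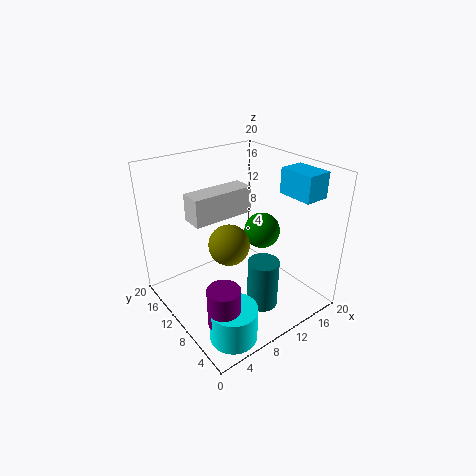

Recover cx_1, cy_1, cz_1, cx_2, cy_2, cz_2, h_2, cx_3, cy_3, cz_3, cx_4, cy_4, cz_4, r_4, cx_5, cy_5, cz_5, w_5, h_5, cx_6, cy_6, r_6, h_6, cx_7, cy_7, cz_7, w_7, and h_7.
cx_1 = 13.5; cy_1 = 9; cz_1 = 10.5; cx_2 = 9.5; cy_2 = 4; cz_2 = 3; h_2 = 6.5; cx_3 = 6; cy_3 = 6.5; cz_3 = 12; cx_4 = 4; cy_4 = 3; cz_4 = 1; r_4 = 3; cx_5 = 1; cy_5 = 5; cz_5 = 16.5; w_5 = 7; h_5 = 3; cx_6 = 3; cy_6 = 3.5; r_6 = 2; h_6 = 5; cx_7 = 15.5; cy_7 = 3; cz_7 = 16; w_7 = 3.5; h_7 = 3.5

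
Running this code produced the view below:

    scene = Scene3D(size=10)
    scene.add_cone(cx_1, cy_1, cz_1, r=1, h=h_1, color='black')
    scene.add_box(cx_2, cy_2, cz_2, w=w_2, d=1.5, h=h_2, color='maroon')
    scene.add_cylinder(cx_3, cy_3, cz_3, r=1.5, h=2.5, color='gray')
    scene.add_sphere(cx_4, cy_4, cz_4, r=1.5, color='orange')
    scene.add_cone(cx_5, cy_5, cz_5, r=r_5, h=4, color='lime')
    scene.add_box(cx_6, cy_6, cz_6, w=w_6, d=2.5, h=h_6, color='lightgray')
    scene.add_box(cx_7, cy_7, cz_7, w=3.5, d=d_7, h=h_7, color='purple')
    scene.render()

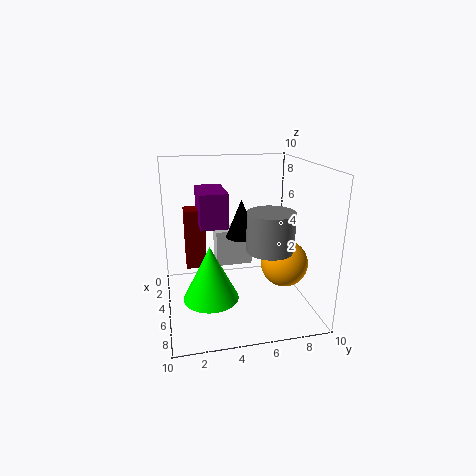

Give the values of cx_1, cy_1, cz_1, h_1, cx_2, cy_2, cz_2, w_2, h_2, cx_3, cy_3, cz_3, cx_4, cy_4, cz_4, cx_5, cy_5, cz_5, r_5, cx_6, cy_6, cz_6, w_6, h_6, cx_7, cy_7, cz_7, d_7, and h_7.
cx_1 = 6; cy_1 = 5; cz_1 = 5.5; h_1 = 2.5; cx_2 = 1.5; cy_2 = 1.5; cz_2 = 2; w_2 = 1.5; h_2 = 4.5; cx_3 = 7.5; cy_3 = 6.5; cz_3 = 5; cx_4 = 7.5; cy_4 = 7.5; cz_4 = 4; cx_5 = 5; cy_5 = 3; cz_5 = 0.5; r_5 = 2; cx_6 = 3.5; cy_6 = 3.5; cz_6 = 3; w_6 = 1.5; h_6 = 2.5; cx_7 = 1; cy_7 = 2.5; cz_7 = 5.5; d_7 = 2; h_7 = 2.5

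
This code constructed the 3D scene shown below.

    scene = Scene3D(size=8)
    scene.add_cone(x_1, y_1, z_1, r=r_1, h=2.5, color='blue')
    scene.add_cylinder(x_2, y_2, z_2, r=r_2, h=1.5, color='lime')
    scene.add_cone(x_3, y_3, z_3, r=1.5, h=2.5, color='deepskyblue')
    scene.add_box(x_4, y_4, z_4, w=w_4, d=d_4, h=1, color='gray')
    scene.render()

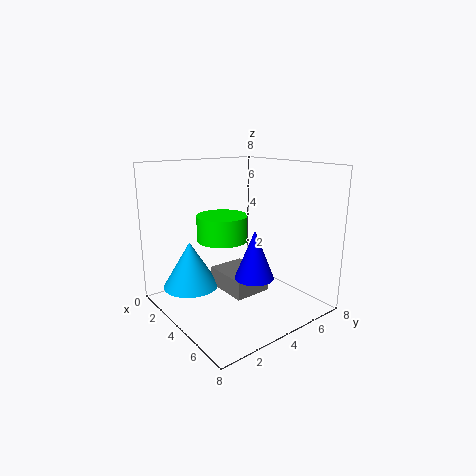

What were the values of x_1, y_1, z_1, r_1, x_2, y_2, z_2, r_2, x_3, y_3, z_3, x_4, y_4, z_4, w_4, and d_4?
x_1 = 6; y_1 = 3.5; z_1 = 2.5; r_1 = 1; x_2 = 2.5; y_2 = 4; z_2 = 3.5; r_2 = 1.5; x_3 = 3; y_3 = 1.5; z_3 = 1.5; x_4 = 3.5; y_4 = 2.5; z_4 = 1.5; w_4 = 2.5; d_4 = 2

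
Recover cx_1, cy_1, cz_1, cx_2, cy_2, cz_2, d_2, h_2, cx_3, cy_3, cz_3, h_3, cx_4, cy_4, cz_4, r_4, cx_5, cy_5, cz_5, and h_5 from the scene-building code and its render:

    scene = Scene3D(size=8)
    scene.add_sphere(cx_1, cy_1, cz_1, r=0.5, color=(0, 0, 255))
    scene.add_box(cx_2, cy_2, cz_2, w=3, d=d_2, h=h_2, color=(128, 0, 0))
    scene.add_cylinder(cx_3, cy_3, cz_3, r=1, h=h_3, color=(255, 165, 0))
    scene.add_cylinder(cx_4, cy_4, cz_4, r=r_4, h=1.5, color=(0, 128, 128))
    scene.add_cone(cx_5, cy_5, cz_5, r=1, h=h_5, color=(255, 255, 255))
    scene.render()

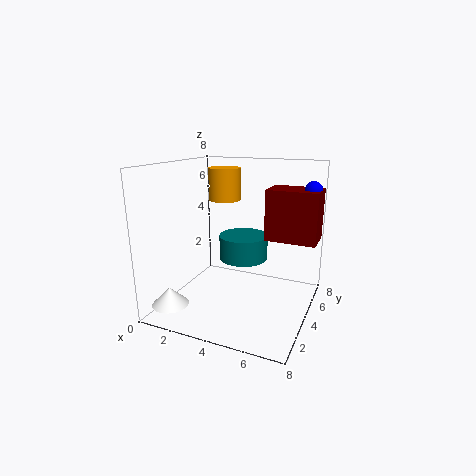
cx_1 = 7.5
cy_1 = 6.5
cz_1 = 6.5
cx_2 = 5
cy_2 = 5.5
cz_2 = 3.5
d_2 = 2
h_2 = 3
cx_3 = 2
cy_3 = 6.5
cz_3 = 5.5
h_3 = 2
cx_4 = 3.5
cy_4 = 6
cz_4 = 2
r_4 = 1.5
cx_5 = 1
cy_5 = 1.5
cz_5 = 0.5
h_5 = 1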